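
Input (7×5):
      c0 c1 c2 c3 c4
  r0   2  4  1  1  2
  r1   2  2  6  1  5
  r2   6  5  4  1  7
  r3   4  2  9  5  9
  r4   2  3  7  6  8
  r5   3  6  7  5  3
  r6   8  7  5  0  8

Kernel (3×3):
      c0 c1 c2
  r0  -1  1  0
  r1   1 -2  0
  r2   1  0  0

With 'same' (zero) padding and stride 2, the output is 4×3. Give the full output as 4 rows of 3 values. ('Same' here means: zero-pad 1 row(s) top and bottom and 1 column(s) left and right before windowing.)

Output[0,0]: The receptive field on the zero-padded input at this output position is [0 0 0 / 0 2 4 / 0 2 2]. Elementwise product with the kernel and sum: 0·-1 + 0·1 + 0·1 + 2·-2 + 0·1.
Output[0,1]: The receptive field on the zero-padded input at this output position is [0 0 0 / 4 1 1 / 2 6 1]. Elementwise product with the kernel and sum: 0·-1 + 0·1 + 4·1 + 1·-2 + 2·1.

-4 4 -2
-10 3 -4
0 2 -1
-13 -2 -18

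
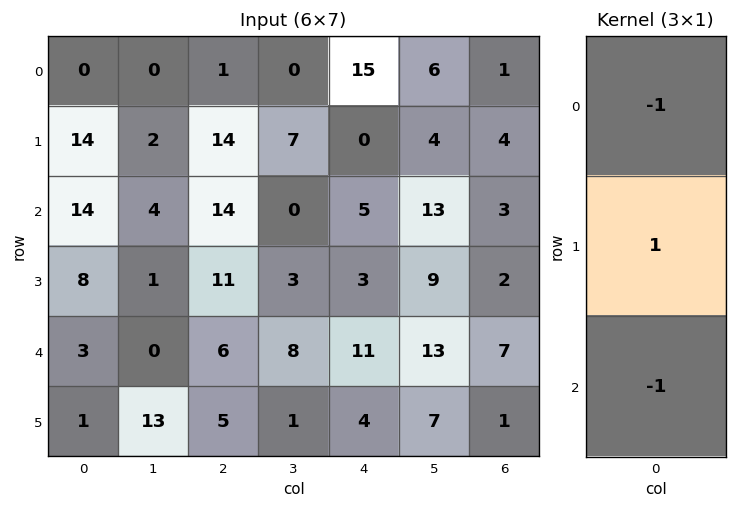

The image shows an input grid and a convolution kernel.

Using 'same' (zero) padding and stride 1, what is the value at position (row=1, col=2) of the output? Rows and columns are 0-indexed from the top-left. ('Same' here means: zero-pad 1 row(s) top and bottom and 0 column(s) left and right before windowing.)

The receptive field on the zero-padded input at this output position is [1 / 14 / 14]. Elementwise product with the kernel and sum: 1·-1 + 14·1 + 14·-1.

-1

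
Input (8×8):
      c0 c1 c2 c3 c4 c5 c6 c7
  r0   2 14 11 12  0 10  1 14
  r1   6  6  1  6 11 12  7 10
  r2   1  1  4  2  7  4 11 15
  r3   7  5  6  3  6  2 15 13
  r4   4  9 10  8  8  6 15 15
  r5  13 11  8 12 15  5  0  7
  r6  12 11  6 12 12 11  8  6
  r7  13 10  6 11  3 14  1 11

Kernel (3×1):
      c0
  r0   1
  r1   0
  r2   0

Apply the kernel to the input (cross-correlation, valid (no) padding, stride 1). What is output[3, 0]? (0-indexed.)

7

The receptive field on the input at this output position is [7 / 4 / 13]. Elementwise product with the kernel and sum: 7·1.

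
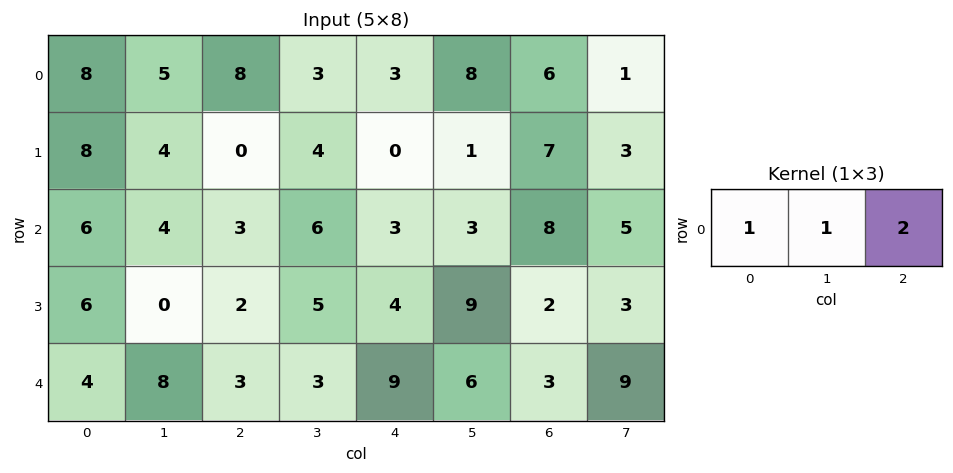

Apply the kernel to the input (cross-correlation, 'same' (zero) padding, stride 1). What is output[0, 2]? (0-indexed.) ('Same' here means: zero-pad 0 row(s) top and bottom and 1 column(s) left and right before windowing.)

19

The receptive field on the zero-padded input at this output position is [5 8 3]. Elementwise product with the kernel and sum: 5·1 + 8·1 + 3·2.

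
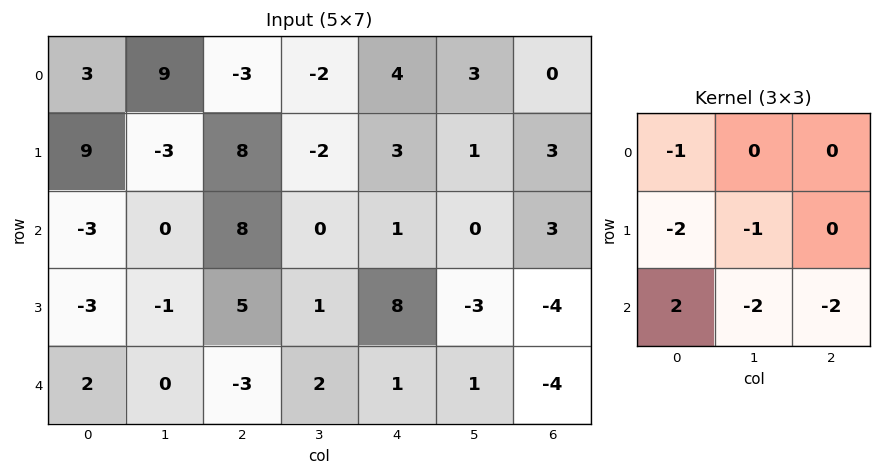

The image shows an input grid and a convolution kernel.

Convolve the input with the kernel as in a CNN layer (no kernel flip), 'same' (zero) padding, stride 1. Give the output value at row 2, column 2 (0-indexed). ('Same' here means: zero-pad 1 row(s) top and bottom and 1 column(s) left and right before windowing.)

The receptive field on the zero-padded input at this output position is [-3 8 -2 / 0 8 0 / -1 5 1]. Elementwise product with the kernel and sum: -3·-1 + 0·-2 + 8·-1 + -1·2 + 5·-2 + 1·-2.

-19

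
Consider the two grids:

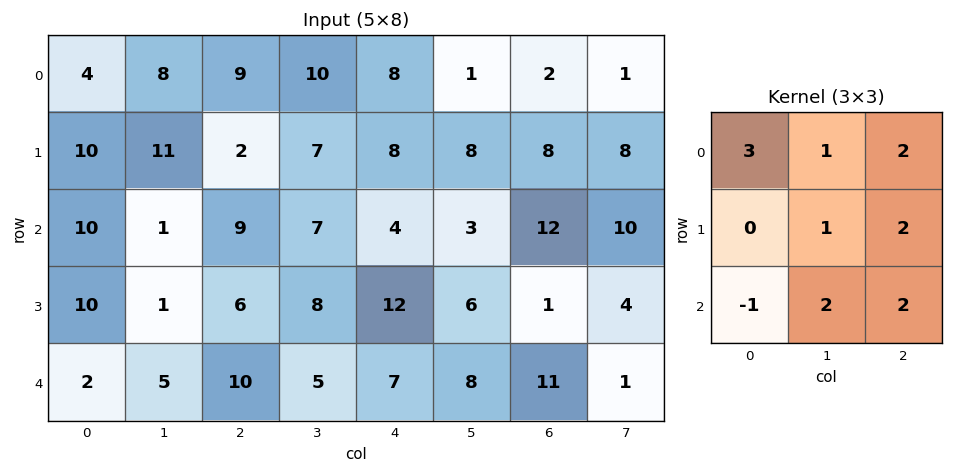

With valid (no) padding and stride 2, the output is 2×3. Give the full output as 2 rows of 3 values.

63 89 79
90 88 78

Output[0,0]: The receptive field on the input at this output position is [4 8 9 / 10 11 2 / 10 1 9]. Elementwise product with the kernel and sum: 4·3 + 8·1 + 9·2 + 11·1 + 2·2 + 10·-1 + 1·2 + 9·2.
Output[0,1]: The receptive field on the input at this output position is [9 10 8 / 2 7 8 / 9 7 4]. Elementwise product with the kernel and sum: 9·3 + 10·1 + 8·2 + 7·1 + 8·2 + 9·-1 + 7·2 + 4·2.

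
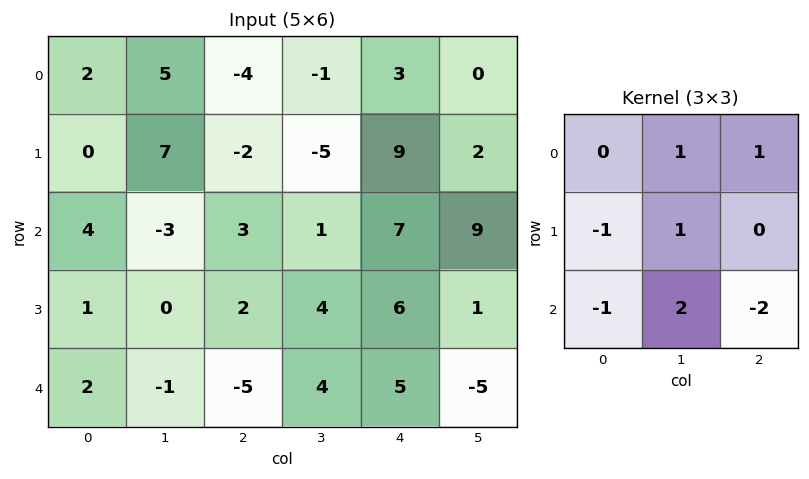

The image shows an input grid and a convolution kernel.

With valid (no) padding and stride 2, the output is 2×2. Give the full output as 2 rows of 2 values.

-8 -16
5 13

Output[0,0]: The receptive field on the input at this output position is [2 5 -4 / 0 7 -2 / 4 -3 3]. Elementwise product with the kernel and sum: 5·1 + -4·1 + 0·-1 + 7·1 + 4·-1 + -3·2 + 3·-2.
Output[0,1]: The receptive field on the input at this output position is [-4 -1 3 / -2 -5 9 / 3 1 7]. Elementwise product with the kernel and sum: -1·1 + 3·1 + -2·-1 + -5·1 + 3·-1 + 1·2 + 7·-2.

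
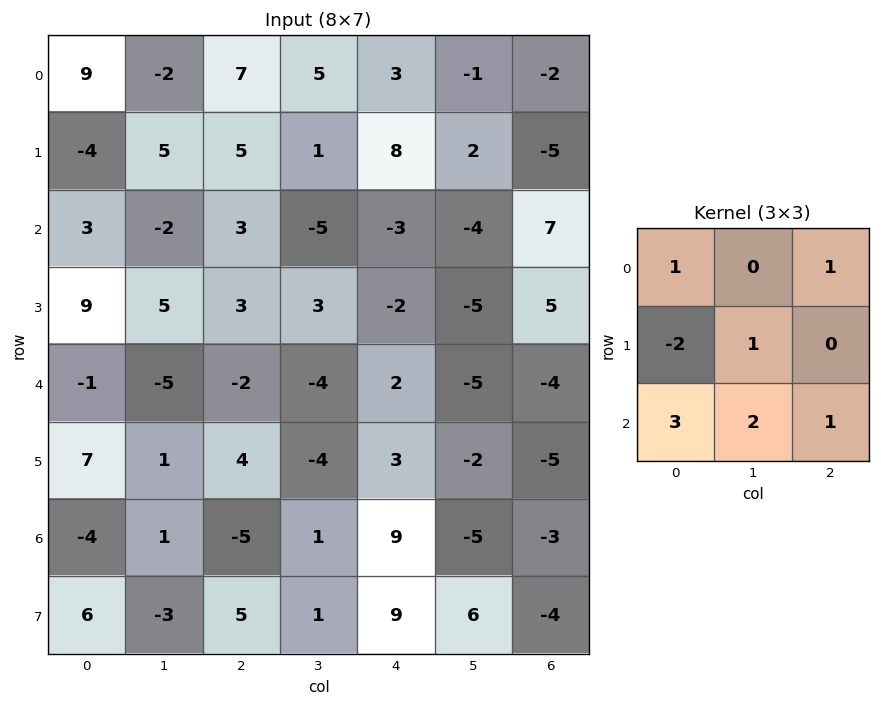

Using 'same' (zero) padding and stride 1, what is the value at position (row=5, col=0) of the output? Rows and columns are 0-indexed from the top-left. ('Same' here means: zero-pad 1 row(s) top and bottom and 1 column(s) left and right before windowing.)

-5

The receptive field on the zero-padded input at this output position is [0 -1 -5 / 0 7 1 / 0 -4 1]. Elementwise product with the kernel and sum: 0·1 + -5·1 + 0·-2 + 7·1 + 0·3 + -4·2 + 1·1.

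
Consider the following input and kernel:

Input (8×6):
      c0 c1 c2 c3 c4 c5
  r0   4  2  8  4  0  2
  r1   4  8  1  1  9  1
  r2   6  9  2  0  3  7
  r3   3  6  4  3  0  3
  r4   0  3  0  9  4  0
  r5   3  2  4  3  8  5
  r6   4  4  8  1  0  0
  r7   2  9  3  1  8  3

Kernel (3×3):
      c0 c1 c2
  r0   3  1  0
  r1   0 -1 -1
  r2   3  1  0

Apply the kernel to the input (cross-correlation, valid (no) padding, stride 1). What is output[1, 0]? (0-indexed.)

24

The receptive field on the input at this output position is [4 8 1 / 6 9 2 / 3 6 4]. Elementwise product with the kernel and sum: 4·3 + 8·1 + 9·-1 + 2·-1 + 3·3 + 6·1.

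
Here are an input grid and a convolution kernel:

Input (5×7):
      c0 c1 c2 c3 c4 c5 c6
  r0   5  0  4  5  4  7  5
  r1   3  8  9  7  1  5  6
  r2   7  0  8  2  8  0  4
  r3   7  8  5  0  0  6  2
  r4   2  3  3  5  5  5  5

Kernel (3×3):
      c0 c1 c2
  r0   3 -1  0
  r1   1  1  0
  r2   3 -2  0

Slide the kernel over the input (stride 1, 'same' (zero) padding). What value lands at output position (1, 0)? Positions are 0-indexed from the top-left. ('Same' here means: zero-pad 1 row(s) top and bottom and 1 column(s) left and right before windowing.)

The receptive field on the zero-padded input at this output position is [0 5 0 / 0 3 8 / 0 7 0]. Elementwise product with the kernel and sum: 0·3 + 5·-1 + 0·1 + 3·1 + 0·3 + 7·-2.

-16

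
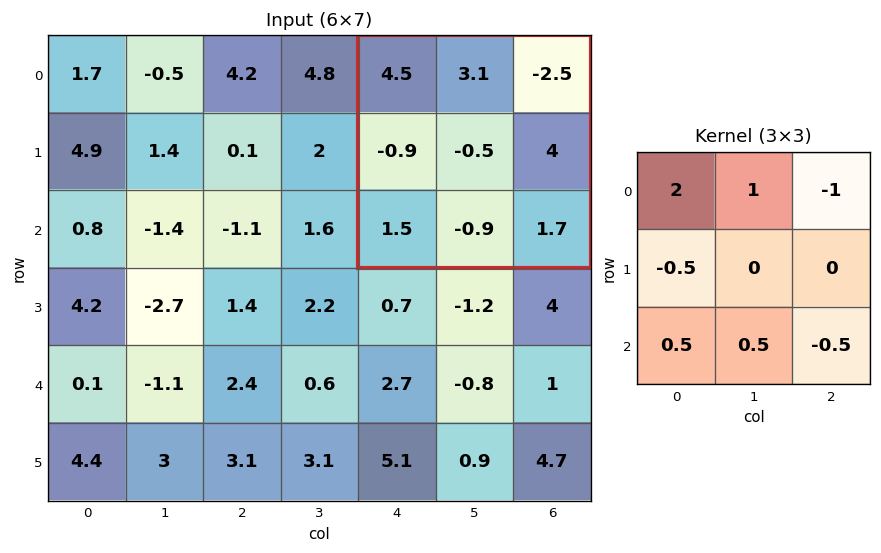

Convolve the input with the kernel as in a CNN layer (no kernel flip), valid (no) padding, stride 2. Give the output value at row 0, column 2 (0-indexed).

14.5

The receptive field on the input at this output position is [4.5 3.1 -2.5 / -0.9 -0.5 4 / 1.5 -0.9 1.7]. Elementwise product with the kernel and sum: 4.5·2 + 3.1·1 + -2.5·-1 + -0.9·-0.5 + 1.5·0.5 + -0.9·0.5 + 1.7·-0.5.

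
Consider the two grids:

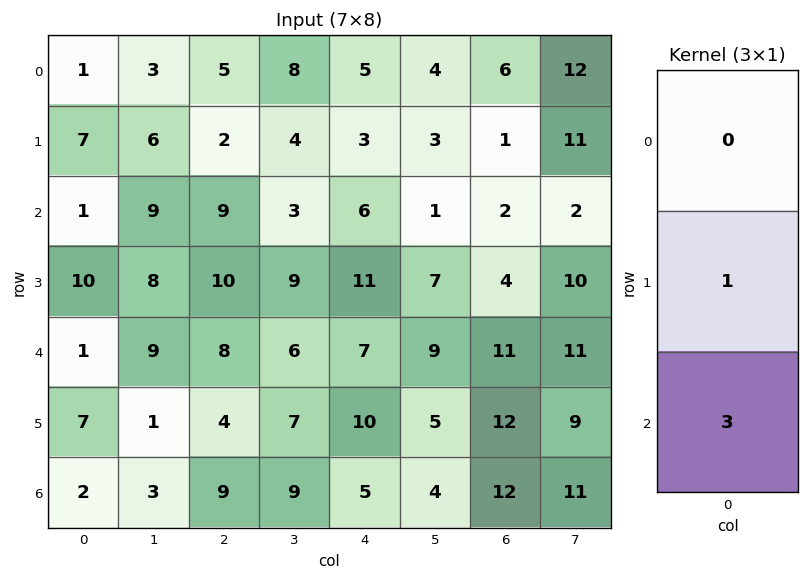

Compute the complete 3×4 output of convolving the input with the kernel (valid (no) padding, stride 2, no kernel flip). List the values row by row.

Output[0,0]: The receptive field on the input at this output position is [1 / 7 / 1]. Elementwise product with the kernel and sum: 7·1 + 1·3.

10 29 21 7
13 34 32 37
13 31 25 48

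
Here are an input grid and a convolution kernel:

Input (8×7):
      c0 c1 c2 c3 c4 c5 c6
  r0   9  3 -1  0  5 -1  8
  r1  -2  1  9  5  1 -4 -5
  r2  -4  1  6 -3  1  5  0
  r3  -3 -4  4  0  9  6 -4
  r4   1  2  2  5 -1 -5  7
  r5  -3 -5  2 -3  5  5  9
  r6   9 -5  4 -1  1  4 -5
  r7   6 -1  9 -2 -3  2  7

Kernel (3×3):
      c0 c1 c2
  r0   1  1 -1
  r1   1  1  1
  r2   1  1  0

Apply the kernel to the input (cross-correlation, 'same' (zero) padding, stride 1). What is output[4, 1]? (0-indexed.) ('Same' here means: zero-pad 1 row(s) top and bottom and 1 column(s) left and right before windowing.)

-14

The receptive field on the zero-padded input at this output position is [-3 -4 4 / 1 2 2 / -3 -5 2]. Elementwise product with the kernel and sum: -3·1 + -4·1 + 4·-1 + 1·1 + 2·1 + 2·1 + -3·1 + -5·1.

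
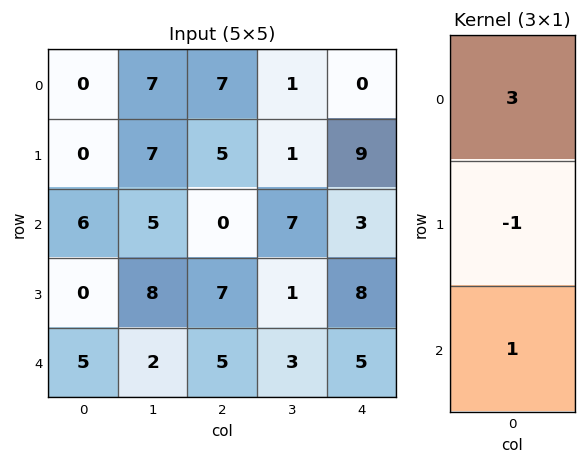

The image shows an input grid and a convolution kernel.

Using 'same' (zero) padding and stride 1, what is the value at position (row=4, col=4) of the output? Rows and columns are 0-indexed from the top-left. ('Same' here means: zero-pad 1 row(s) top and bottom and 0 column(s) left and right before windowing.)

19

The receptive field on the zero-padded input at this output position is [8 / 5 / 0]. Elementwise product with the kernel and sum: 8·3 + 5·-1 + 0·1.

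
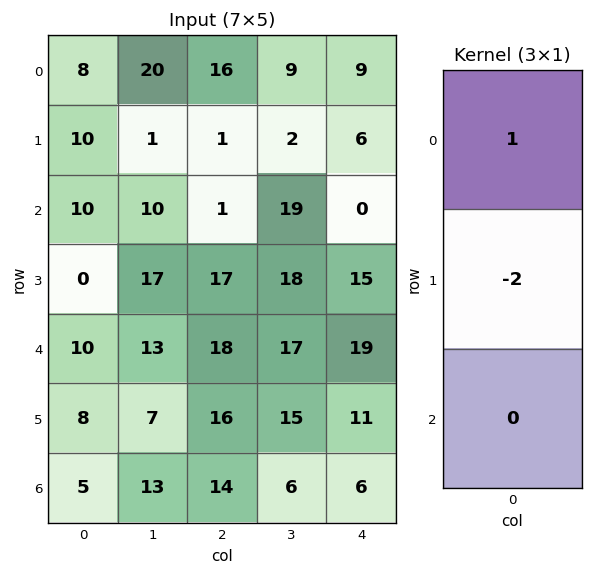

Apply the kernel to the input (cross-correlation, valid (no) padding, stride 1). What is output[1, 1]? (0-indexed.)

The receptive field on the input at this output position is [1 / 10 / 17]. Elementwise product with the kernel and sum: 1·1 + 10·-2.

-19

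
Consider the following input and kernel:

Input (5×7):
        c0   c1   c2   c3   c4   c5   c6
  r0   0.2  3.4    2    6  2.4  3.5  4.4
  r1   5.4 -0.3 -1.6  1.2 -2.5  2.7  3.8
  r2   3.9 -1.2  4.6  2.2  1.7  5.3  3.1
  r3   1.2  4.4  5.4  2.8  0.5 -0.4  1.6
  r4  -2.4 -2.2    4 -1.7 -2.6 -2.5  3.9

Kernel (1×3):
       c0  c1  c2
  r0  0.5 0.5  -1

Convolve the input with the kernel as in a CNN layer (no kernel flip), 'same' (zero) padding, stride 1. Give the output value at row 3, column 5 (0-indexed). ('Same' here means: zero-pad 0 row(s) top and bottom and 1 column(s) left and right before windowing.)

-1.55

The receptive field on the zero-padded input at this output position is [0.5 -0.4 1.6]. Elementwise product with the kernel and sum: 0.5·0.5 + -0.4·0.5 + 1.6·-1.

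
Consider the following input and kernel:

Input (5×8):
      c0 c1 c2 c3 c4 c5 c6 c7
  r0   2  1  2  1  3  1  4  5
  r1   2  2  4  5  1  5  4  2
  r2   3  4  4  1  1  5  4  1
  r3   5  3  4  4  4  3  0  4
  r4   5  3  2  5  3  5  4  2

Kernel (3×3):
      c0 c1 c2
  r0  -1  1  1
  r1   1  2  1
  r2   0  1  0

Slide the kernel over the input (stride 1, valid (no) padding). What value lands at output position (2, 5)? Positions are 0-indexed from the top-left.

The receptive field on the input at this output position is [5 4 1 / 3 0 4 / 5 4 2]. Elementwise product with the kernel and sum: 5·-1 + 4·1 + 1·1 + 3·1 + 0·2 + 4·1 + 4·1.

11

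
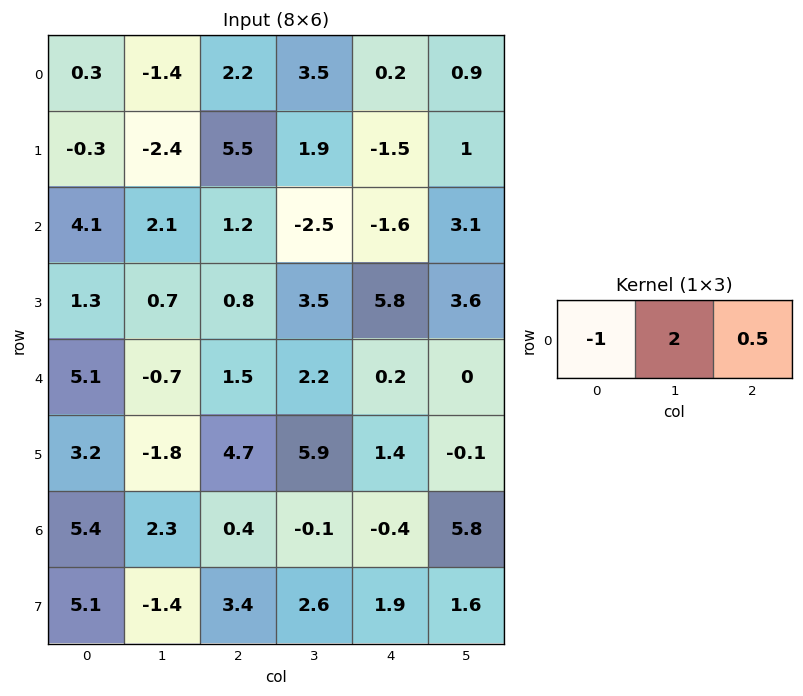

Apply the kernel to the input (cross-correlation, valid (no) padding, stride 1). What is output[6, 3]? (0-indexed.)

2.2

The receptive field on the input at this output position is [-0.1 -0.4 5.8]. Elementwise product with the kernel and sum: -0.1·-1 + -0.4·2 + 5.8·0.5.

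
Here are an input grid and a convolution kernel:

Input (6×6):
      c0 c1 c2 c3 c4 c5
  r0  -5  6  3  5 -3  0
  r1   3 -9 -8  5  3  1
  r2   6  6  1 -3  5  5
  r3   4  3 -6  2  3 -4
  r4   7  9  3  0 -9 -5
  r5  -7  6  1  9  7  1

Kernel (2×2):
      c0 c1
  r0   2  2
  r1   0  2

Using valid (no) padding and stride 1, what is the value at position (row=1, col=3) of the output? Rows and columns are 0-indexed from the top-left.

The receptive field on the input at this output position is [5 3 / -3 5]. Elementwise product with the kernel and sum: 5·2 + 3·2 + 5·2.

26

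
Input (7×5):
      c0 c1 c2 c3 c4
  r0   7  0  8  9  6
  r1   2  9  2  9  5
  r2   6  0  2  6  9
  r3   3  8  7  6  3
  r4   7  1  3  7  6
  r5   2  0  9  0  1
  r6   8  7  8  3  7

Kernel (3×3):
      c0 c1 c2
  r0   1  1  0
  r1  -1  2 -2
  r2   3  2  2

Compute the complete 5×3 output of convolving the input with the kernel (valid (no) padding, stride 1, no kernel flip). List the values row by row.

Output[0,0]: The receptive field on the input at this output position is [7 0 8 / 2 9 2 / 6 0 2]. Elementwise product with the kernel and sum: 7·1 + 0·1 + 2·-1 + 9·2 + 2·-2 + 6·3 + 0·2 + 2·2.

41 1 59
40 53 42
34 19 42
24 24 41
42 65 43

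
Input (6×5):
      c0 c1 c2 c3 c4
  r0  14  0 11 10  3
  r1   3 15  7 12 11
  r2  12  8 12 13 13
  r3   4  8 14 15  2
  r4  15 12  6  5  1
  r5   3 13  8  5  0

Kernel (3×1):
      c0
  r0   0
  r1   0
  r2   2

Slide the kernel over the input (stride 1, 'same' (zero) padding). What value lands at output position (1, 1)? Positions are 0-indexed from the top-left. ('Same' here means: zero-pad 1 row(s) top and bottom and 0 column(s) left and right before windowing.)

The receptive field on the zero-padded input at this output position is [0 / 15 / 8]. Elementwise product with the kernel and sum: 8·2.

16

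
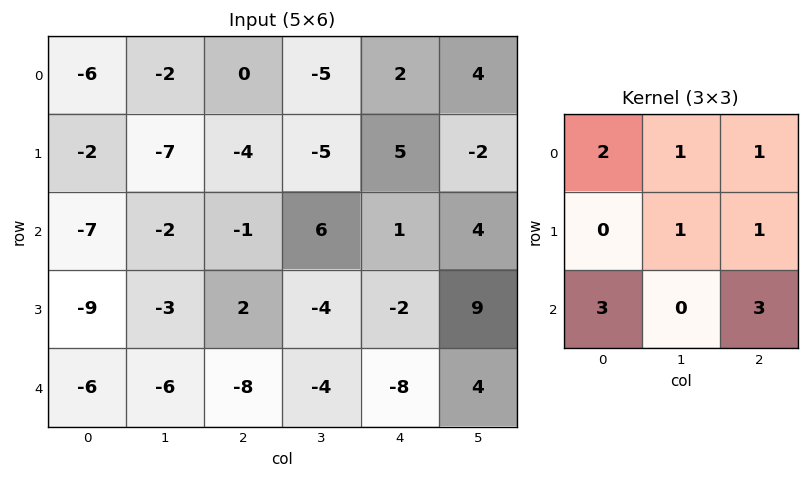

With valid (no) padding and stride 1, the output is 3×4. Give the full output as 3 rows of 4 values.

Output[0,0]: The receptive field on the input at this output position is [-6 -2 0 / -2 -7 -4 / -7 -2 -1]. Elementwise product with the kernel and sum: -6·2 + -2·1 + 0·1 + -7·1 + -4·1 + -7·3 + -1·3.

-49 -6 -3 29
-39 -39 -1 13
-60 -31 -49 24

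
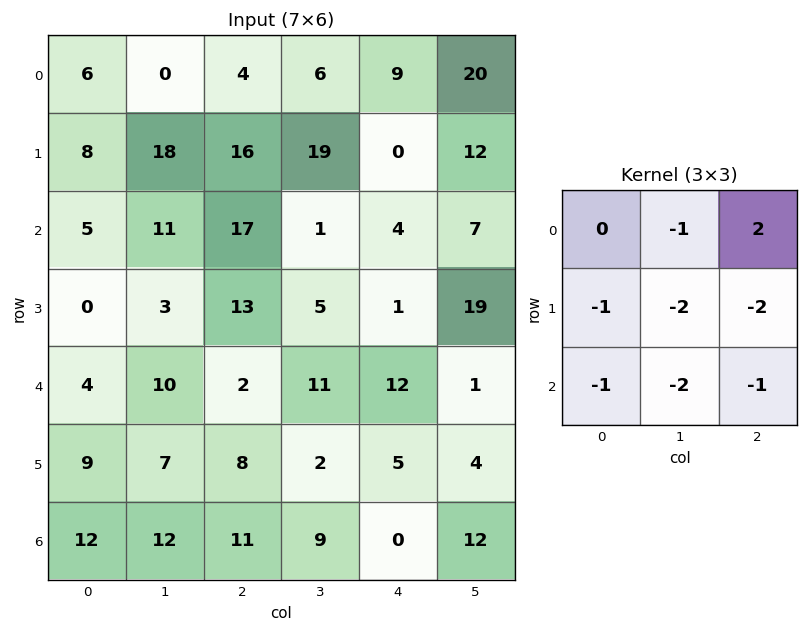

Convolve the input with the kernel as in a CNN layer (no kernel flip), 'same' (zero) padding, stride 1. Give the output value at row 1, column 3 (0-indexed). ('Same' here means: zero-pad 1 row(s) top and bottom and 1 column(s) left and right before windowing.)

-65

The receptive field on the zero-padded input at this output position is [4 6 9 / 16 19 0 / 17 1 4]. Elementwise product with the kernel and sum: 6·-1 + 9·2 + 16·-1 + 19·-2 + 0·-2 + 17·-1 + 1·-2 + 4·-1.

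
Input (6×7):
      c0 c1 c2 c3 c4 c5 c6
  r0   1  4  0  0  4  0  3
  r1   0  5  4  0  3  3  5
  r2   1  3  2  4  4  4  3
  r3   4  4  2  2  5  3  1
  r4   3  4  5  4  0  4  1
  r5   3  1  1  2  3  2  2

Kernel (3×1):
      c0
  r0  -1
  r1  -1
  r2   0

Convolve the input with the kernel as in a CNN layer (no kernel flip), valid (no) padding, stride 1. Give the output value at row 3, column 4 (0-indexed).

-5

The receptive field on the input at this output position is [5 / 0 / 3]. Elementwise product with the kernel and sum: 5·-1 + 0·-1.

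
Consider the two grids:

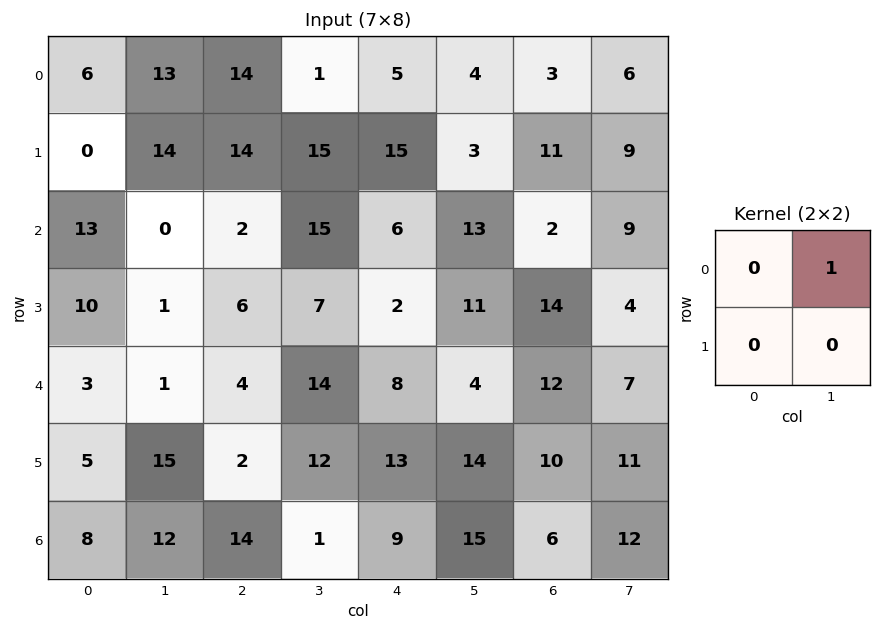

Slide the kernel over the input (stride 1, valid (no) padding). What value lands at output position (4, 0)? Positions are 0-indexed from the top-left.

The receptive field on the input at this output position is [3 1 / 5 15]. Elementwise product with the kernel and sum: 1·1.

1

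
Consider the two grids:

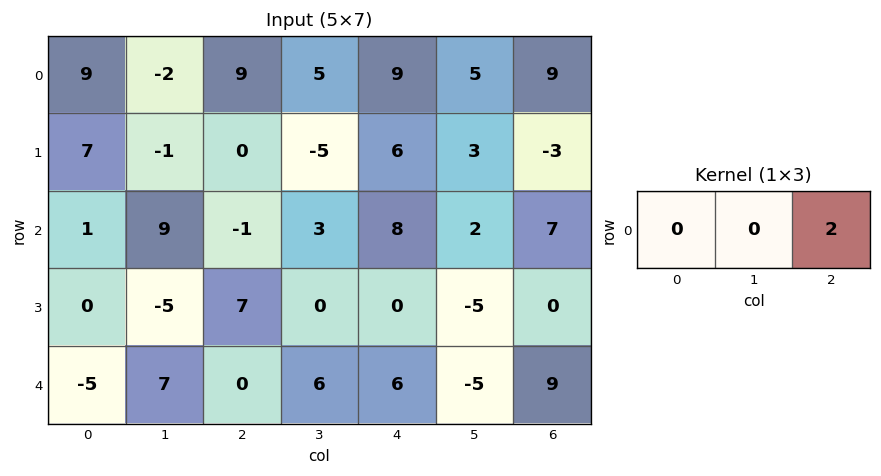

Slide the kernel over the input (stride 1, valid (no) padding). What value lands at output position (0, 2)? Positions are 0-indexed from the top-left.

18

The receptive field on the input at this output position is [9 5 9]. Elementwise product with the kernel and sum: 9·2.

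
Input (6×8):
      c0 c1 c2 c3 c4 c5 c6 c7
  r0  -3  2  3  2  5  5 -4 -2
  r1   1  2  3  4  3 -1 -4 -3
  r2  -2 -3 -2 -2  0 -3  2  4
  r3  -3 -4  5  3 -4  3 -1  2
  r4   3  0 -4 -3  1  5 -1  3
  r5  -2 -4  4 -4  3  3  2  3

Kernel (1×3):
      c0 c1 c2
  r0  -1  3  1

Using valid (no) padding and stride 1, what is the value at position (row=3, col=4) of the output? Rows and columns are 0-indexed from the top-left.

The receptive field on the input at this output position is [-4 3 -1]. Elementwise product with the kernel and sum: -4·-1 + 3·3 + -1·1.

12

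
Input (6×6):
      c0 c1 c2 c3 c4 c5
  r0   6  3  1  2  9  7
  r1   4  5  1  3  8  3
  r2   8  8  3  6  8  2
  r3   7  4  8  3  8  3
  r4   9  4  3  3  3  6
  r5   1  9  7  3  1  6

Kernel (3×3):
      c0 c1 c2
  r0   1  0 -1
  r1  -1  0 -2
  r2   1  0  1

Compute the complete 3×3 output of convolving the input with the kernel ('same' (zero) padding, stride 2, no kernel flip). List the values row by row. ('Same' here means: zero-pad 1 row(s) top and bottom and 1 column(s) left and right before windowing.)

-1 1 -10
-17 -11 -4
-3 3 -6

Output[0,0]: The receptive field on the zero-padded input at this output position is [0 0 0 / 0 6 3 / 0 4 5]. Elementwise product with the kernel and sum: 0·1 + 0·-1 + 0·-1 + 3·-2 + 0·1 + 5·1.
Output[0,1]: The receptive field on the zero-padded input at this output position is [0 0 0 / 3 1 2 / 5 1 3]. Elementwise product with the kernel and sum: 0·1 + 0·-1 + 3·-1 + 2·-2 + 5·1 + 3·1.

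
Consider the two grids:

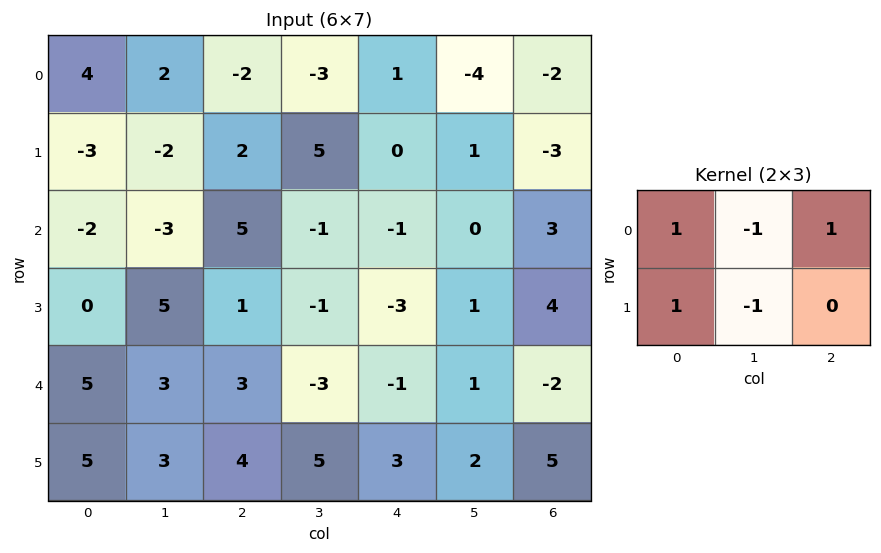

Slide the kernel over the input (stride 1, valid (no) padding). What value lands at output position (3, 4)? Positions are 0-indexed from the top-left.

The receptive field on the input at this output position is [-3 1 4 / -1 1 -2]. Elementwise product with the kernel and sum: -3·1 + 1·-1 + 4·1 + -1·1 + 1·-1.

-2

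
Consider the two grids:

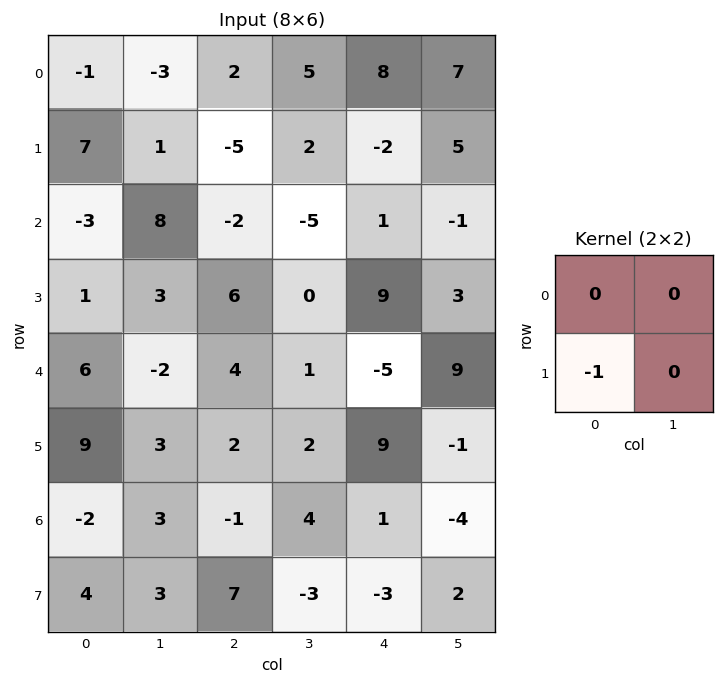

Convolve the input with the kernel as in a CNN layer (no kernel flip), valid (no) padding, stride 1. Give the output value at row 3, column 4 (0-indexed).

The receptive field on the input at this output position is [9 3 / -5 9]. Elementwise product with the kernel and sum: -5·-1.

5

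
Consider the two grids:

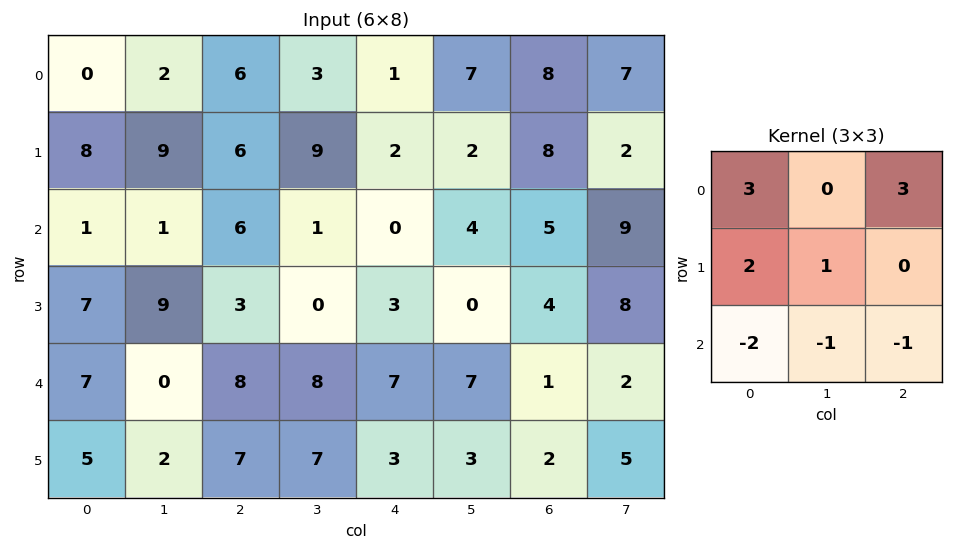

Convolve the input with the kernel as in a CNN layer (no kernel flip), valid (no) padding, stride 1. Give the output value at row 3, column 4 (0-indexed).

31

The receptive field on the input at this output position is [3 0 4 / 7 7 1 / 3 3 2]. Elementwise product with the kernel and sum: 3·3 + 4·3 + 7·2 + 7·1 + 3·-2 + 3·-1 + 2·-1.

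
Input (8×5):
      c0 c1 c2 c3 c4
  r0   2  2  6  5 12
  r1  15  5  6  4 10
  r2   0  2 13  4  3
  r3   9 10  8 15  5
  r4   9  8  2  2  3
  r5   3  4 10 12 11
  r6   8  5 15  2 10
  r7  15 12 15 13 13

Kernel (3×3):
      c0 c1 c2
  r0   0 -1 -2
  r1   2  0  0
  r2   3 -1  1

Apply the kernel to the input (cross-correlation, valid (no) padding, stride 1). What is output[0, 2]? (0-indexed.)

The receptive field on the input at this output position is [6 5 12 / 6 4 10 / 13 4 3]. Elementwise product with the kernel and sum: 5·-1 + 12·-2 + 6·2 + 13·3 + 4·-1 + 3·1.

21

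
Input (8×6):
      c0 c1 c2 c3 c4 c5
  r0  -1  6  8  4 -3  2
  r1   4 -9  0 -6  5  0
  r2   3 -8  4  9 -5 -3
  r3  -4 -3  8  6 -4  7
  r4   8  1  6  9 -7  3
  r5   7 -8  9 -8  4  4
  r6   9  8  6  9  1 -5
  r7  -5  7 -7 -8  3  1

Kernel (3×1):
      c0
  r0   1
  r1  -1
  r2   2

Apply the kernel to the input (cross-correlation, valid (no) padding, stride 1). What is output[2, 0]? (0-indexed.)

23

The receptive field on the input at this output position is [3 / -4 / 8]. Elementwise product with the kernel and sum: 3·1 + -4·-1 + 8·2.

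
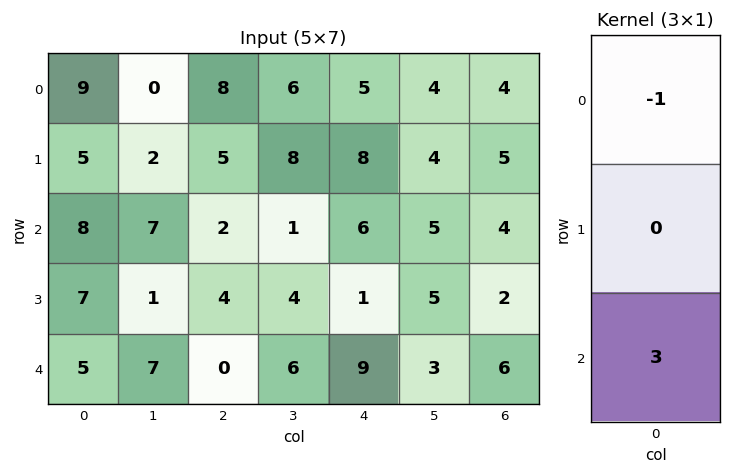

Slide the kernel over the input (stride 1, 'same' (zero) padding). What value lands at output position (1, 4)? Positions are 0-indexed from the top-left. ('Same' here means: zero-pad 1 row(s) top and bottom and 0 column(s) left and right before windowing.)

13

The receptive field on the zero-padded input at this output position is [5 / 8 / 6]. Elementwise product with the kernel and sum: 5·-1 + 6·3.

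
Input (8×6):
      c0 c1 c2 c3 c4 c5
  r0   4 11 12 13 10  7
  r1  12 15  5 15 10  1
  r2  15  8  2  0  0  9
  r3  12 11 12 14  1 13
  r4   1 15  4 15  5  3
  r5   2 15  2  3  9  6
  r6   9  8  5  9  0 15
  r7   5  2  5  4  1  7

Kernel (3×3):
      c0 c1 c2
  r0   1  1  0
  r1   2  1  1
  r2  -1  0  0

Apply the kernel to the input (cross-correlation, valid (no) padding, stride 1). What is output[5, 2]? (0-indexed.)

The receptive field on the input at this output position is [2 3 9 / 5 9 0 / 5 4 1]. Elementwise product with the kernel and sum: 2·1 + 3·1 + 5·2 + 9·1 + 0·1 + 5·-1.

19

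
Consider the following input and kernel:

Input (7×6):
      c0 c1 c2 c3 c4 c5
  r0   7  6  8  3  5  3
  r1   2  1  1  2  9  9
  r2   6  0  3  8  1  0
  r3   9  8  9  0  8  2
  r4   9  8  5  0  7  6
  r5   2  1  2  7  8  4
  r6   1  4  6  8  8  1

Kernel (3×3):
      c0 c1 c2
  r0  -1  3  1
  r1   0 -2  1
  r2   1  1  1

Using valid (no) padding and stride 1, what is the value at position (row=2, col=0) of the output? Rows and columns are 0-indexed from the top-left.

12

The receptive field on the input at this output position is [6 0 3 / 9 8 9 / 9 8 5]. Elementwise product with the kernel and sum: 6·-1 + 0·3 + 3·1 + 8·-2 + 9·1 + 9·1 + 8·1 + 5·1.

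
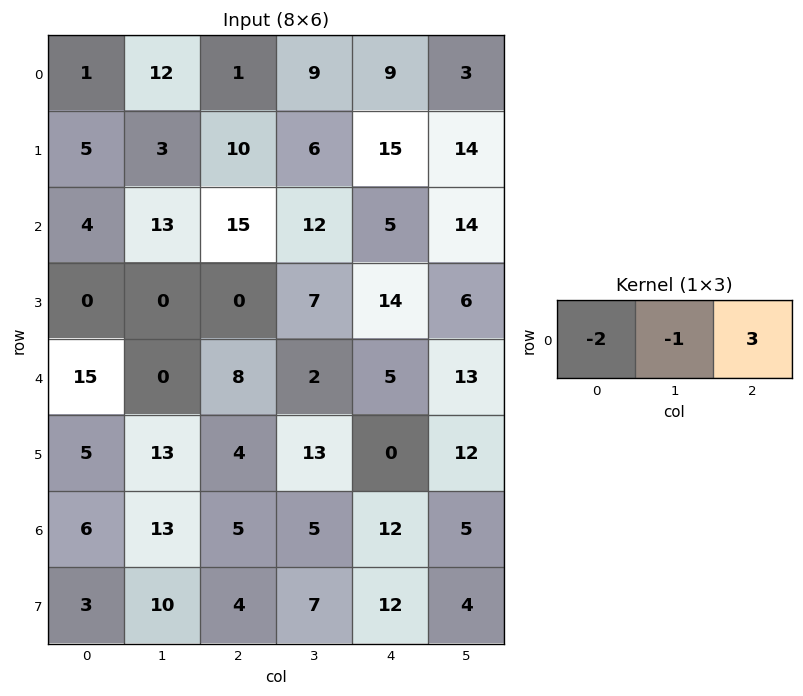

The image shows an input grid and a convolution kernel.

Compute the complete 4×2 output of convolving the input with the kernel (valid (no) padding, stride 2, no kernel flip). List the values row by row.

Output[0,0]: The receptive field on the input at this output position is [1 12 1]. Elementwise product with the kernel and sum: 1·-2 + 12·-1 + 1·3.
Output[0,1]: The receptive field on the input at this output position is [1 9 9]. Elementwise product with the kernel and sum: 1·-2 + 9·-1 + 9·3.

-11 16
24 -27
-6 -3
-10 21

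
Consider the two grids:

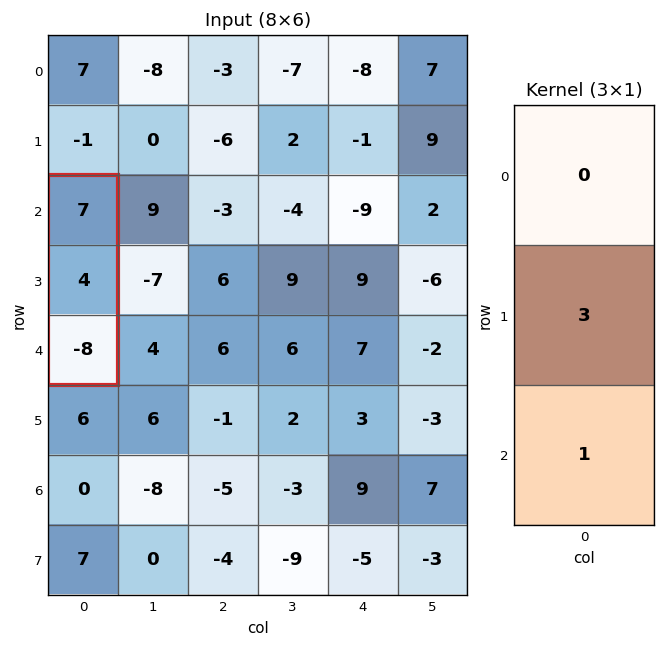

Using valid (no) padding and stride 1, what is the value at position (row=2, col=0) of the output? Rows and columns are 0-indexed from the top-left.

The receptive field on the input at this output position is [7 / 4 / -8]. Elementwise product with the kernel and sum: 4·3 + -8·1.

4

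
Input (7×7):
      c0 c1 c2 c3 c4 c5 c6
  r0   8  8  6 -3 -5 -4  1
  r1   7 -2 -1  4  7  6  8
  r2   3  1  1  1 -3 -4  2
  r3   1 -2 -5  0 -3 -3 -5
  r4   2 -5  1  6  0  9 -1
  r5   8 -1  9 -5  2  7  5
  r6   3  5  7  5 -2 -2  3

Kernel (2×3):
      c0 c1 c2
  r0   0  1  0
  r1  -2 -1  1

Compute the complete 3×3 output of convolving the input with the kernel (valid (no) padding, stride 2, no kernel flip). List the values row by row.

-5 2 -16
-4 8 0
-11 -5 3

Output[0,0]: The receptive field on the input at this output position is [8 8 6 / 7 -2 -1]. Elementwise product with the kernel and sum: 8·1 + 7·-2 + -2·-1 + -1·1.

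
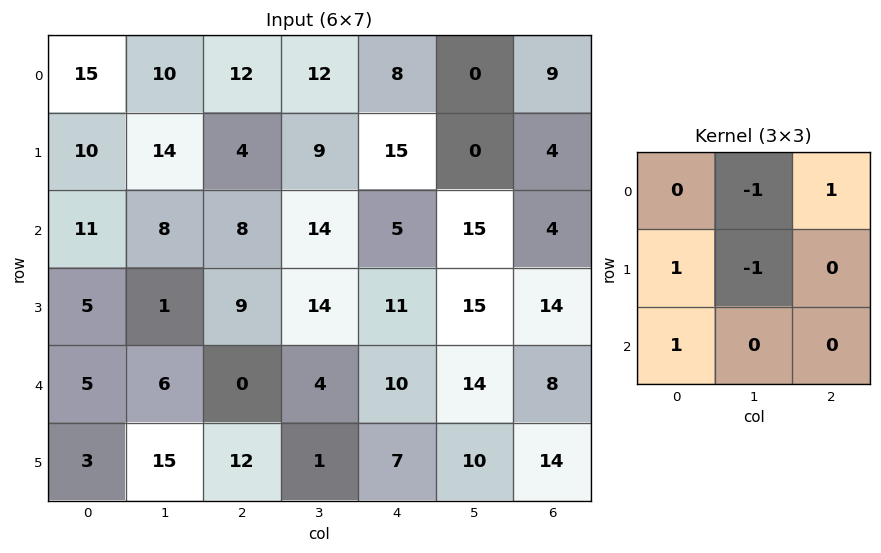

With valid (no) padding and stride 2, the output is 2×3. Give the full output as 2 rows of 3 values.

Output[0,0]: The receptive field on the input at this output position is [15 10 12 / 10 14 4 / 11 8 8]. Elementwise product with the kernel and sum: 10·-1 + 12·1 + 10·1 + 14·-1 + 11·1.

9 -1 29
9 -14 -5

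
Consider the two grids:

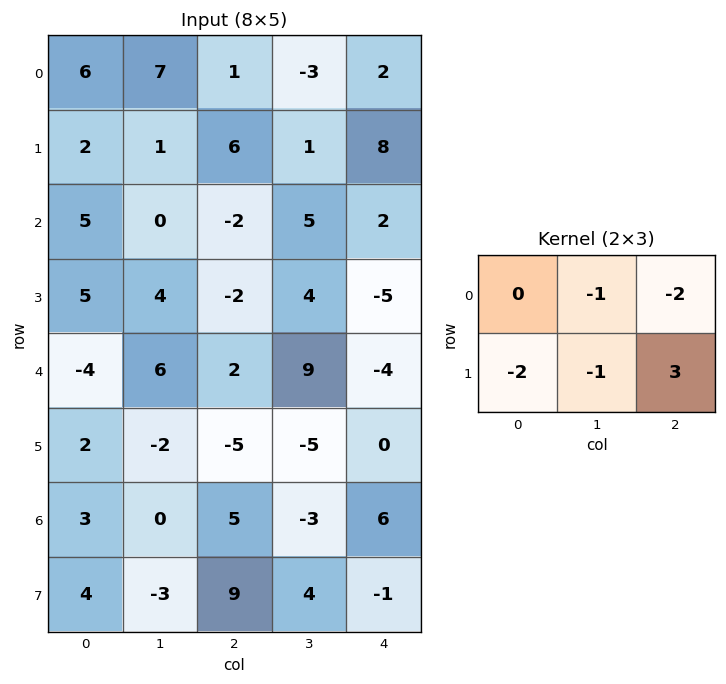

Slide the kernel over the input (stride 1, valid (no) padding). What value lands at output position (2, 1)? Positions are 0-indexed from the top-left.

-2

The receptive field on the input at this output position is [0 -2 5 / 4 -2 4]. Elementwise product with the kernel and sum: -2·-1 + 5·-2 + 4·-2 + -2·-1 + 4·3.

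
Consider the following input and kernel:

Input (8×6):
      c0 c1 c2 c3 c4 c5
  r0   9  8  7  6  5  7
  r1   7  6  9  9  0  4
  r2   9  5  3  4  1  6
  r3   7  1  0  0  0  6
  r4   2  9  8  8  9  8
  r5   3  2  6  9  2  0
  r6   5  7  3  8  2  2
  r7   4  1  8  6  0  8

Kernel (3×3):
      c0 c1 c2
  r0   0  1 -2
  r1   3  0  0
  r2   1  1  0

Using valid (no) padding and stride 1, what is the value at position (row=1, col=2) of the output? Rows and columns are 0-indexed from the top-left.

The receptive field on the input at this output position is [9 9 0 / 3 4 1 / 0 0 0]. Elementwise product with the kernel and sum: 9·1 + 0·-2 + 3·3 + 0·1 + 0·1.

18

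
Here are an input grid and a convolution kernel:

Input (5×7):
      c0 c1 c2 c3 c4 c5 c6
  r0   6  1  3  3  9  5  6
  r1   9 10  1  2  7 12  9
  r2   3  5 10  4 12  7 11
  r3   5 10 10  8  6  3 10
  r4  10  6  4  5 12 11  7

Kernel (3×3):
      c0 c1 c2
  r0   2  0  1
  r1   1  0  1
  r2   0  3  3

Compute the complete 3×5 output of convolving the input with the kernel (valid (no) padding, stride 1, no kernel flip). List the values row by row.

70 59 71 82 94
92 85 73 54 85
61 59 99 95 105

Output[0,0]: The receptive field on the input at this output position is [6 1 3 / 9 10 1 / 3 5 10]. Elementwise product with the kernel and sum: 6·2 + 3·1 + 9·1 + 1·1 + 5·3 + 10·3.
Output[0,1]: The receptive field on the input at this output position is [1 3 3 / 10 1 2 / 5 10 4]. Elementwise product with the kernel and sum: 1·2 + 3·1 + 10·1 + 2·1 + 10·3 + 4·3.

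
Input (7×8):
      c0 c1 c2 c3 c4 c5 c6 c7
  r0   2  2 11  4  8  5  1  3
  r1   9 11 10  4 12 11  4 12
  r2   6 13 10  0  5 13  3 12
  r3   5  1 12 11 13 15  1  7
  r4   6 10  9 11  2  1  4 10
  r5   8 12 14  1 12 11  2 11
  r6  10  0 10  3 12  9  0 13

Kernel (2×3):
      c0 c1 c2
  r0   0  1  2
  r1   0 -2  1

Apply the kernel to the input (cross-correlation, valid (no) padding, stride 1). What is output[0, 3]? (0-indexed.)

5

The receptive field on the input at this output position is [4 8 5 / 4 12 11]. Elementwise product with the kernel and sum: 8·1 + 5·2 + 12·-2 + 11·1.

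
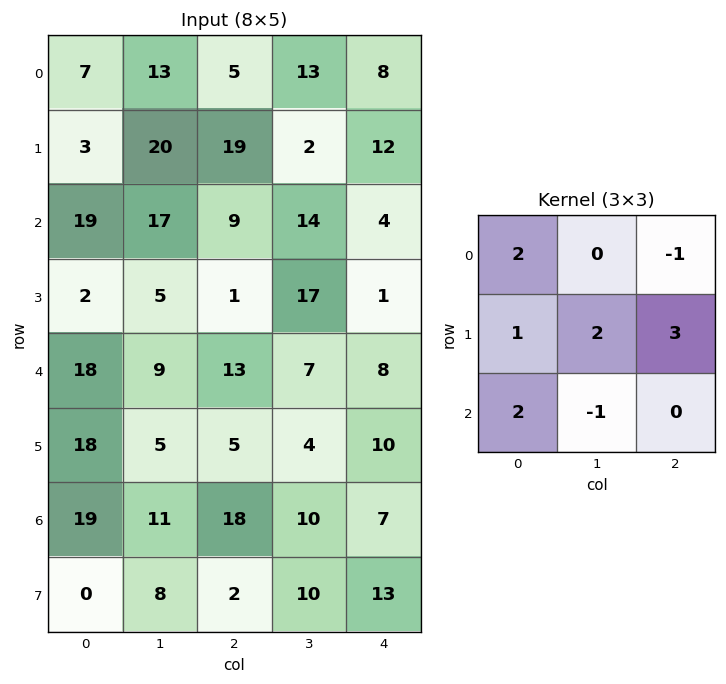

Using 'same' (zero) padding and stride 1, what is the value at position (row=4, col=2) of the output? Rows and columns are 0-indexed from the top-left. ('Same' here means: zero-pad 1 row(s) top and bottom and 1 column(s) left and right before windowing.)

The receptive field on the zero-padded input at this output position is [5 1 17 / 9 13 7 / 5 5 4]. Elementwise product with the kernel and sum: 5·2 + 17·-1 + 9·1 + 13·2 + 7·3 + 5·2 + 5·-1.

54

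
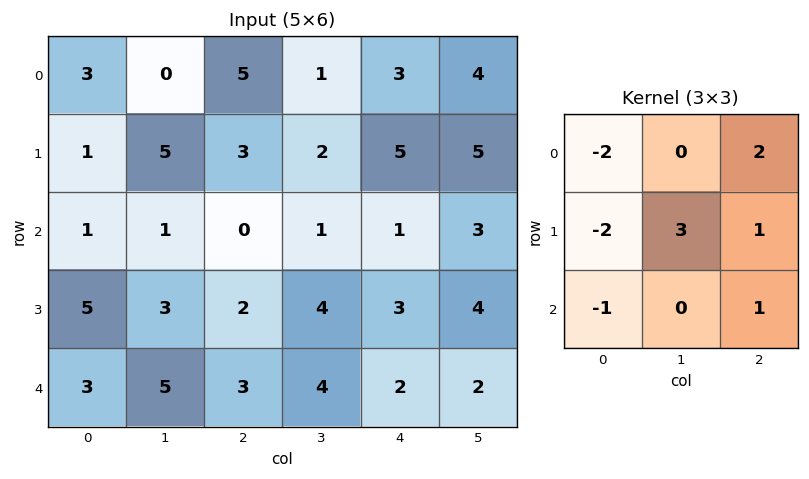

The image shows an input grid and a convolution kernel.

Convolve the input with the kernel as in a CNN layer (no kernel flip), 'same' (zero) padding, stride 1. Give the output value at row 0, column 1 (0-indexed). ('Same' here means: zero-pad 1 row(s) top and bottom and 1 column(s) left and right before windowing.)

The receptive field on the zero-padded input at this output position is [0 0 0 / 3 0 5 / 1 5 3]. Elementwise product with the kernel and sum: 0·-2 + 0·2 + 3·-2 + 0·3 + 5·1 + 1·-1 + 3·1.

1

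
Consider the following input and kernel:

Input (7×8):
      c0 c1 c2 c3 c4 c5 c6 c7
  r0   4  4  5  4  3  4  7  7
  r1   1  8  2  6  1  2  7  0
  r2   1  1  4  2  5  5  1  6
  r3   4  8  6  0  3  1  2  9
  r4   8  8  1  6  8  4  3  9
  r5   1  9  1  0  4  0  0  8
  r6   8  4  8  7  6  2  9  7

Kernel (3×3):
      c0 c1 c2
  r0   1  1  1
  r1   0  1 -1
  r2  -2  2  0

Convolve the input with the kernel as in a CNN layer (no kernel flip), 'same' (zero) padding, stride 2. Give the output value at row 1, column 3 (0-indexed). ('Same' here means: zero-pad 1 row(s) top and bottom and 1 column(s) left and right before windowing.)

6

The receptive field on the zero-padded input at this output position is [2 7 0 / 5 1 6 / 1 2 9]. Elementwise product with the kernel and sum: 2·1 + 7·1 + 0·1 + 1·1 + 6·-1 + 1·-2 + 2·2.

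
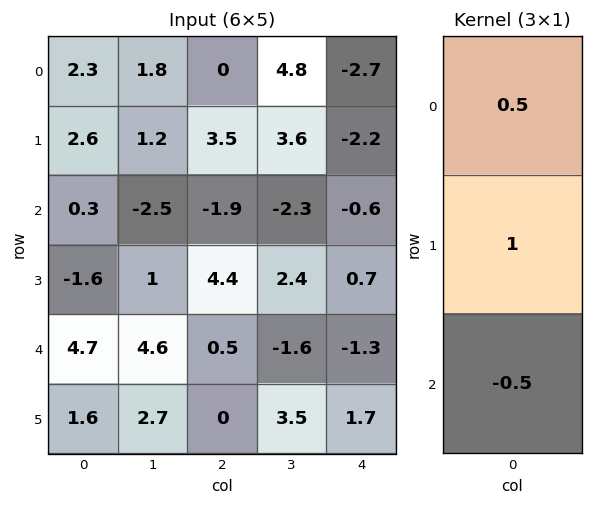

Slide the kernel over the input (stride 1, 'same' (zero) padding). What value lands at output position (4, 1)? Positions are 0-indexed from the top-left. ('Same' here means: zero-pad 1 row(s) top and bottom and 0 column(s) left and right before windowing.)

3.75

The receptive field on the zero-padded input at this output position is [1 / 4.6 / 2.7]. Elementwise product with the kernel and sum: 1·0.5 + 4.6·1 + 2.7·-0.5.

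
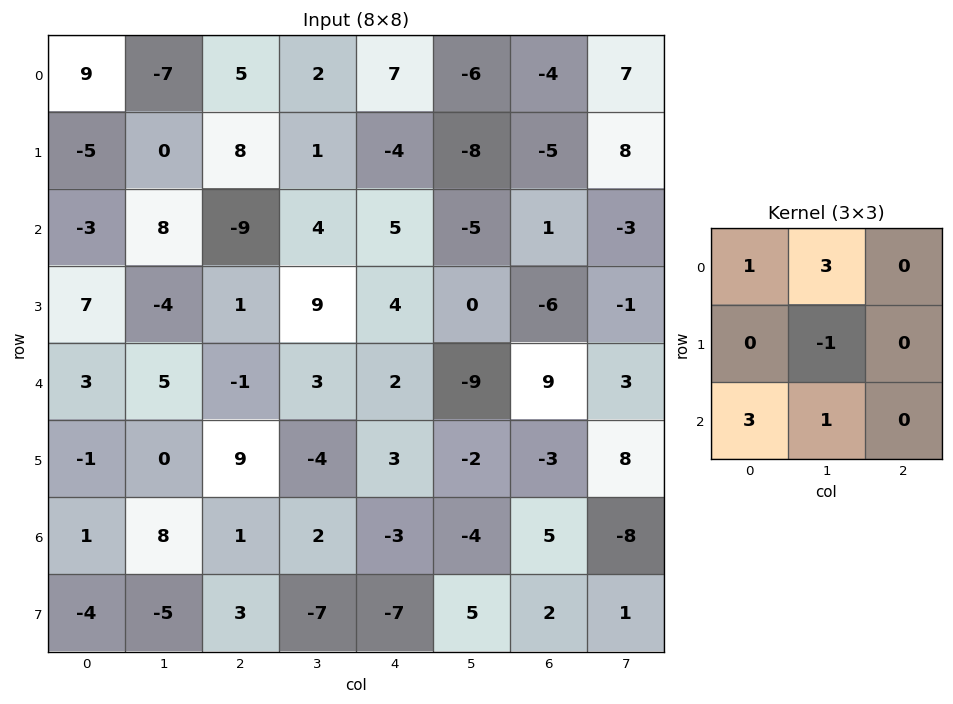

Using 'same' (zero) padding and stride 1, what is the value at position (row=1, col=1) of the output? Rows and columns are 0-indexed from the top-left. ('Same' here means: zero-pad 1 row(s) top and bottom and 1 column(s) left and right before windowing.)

-13

The receptive field on the zero-padded input at this output position is [9 -7 5 / -5 0 8 / -3 8 -9]. Elementwise product with the kernel and sum: 9·1 + -7·3 + 0·-1 + -3·3 + 8·1.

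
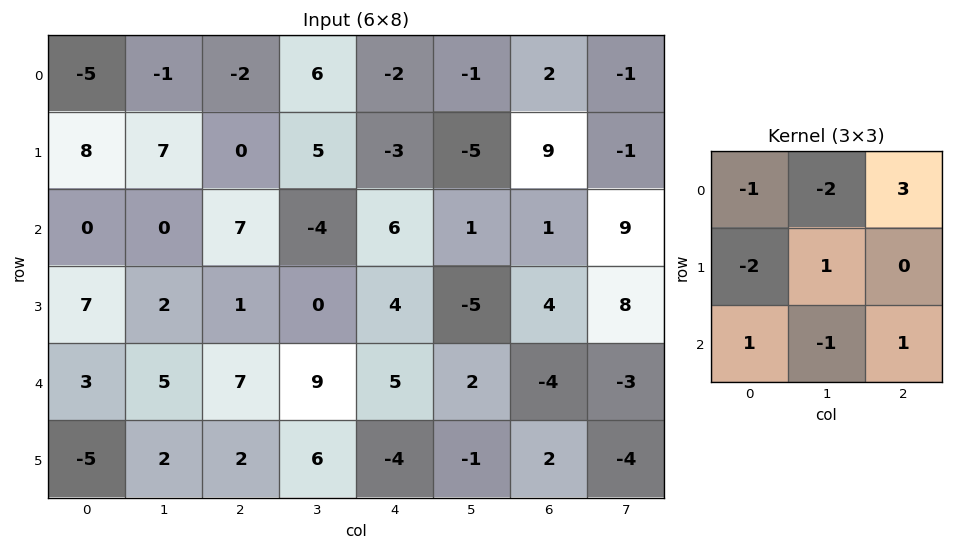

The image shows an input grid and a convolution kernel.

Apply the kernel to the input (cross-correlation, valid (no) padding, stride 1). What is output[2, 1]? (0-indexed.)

-22

The receptive field on the input at this output position is [0 7 -4 / 2 1 0 / 5 7 9]. Elementwise product with the kernel and sum: 0·-1 + 7·-2 + -4·3 + 2·-2 + 1·1 + 5·1 + 7·-1 + 9·1.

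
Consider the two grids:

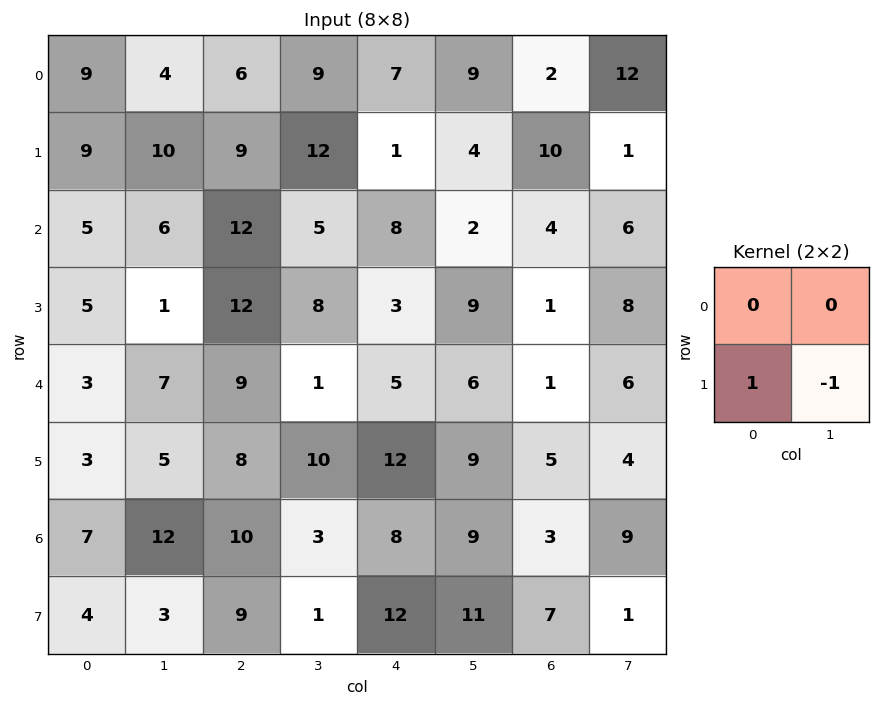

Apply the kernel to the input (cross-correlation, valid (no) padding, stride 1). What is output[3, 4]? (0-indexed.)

The receptive field on the input at this output position is [3 9 / 5 6]. Elementwise product with the kernel and sum: 5·1 + 6·-1.

-1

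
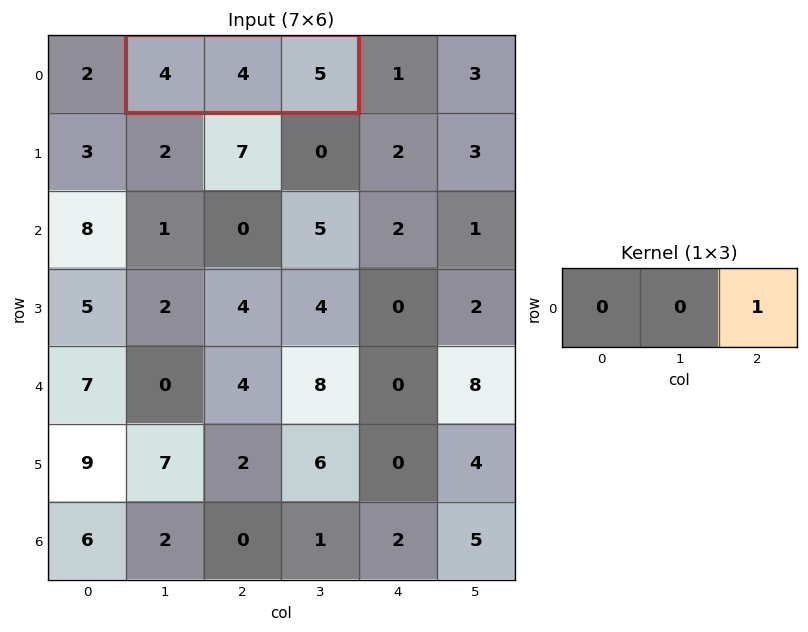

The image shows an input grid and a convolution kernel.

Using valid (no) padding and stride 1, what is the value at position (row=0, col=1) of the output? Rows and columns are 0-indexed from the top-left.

The receptive field on the input at this output position is [4 4 5]. Elementwise product with the kernel and sum: 5·1.

5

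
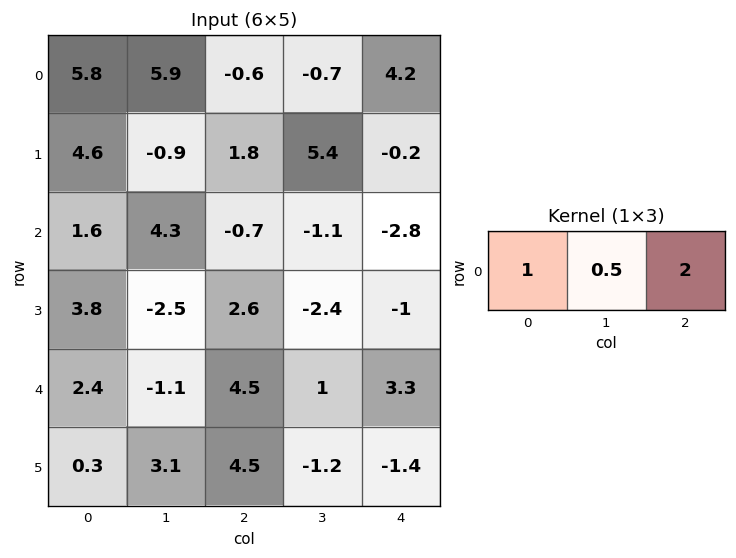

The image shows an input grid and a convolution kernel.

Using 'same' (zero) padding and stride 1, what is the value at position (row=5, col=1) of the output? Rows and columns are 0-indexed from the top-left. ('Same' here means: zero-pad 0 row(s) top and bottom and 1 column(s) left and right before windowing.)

10.85

The receptive field on the zero-padded input at this output position is [0.3 3.1 4.5]. Elementwise product with the kernel and sum: 0.3·1 + 3.1·0.5 + 4.5·2.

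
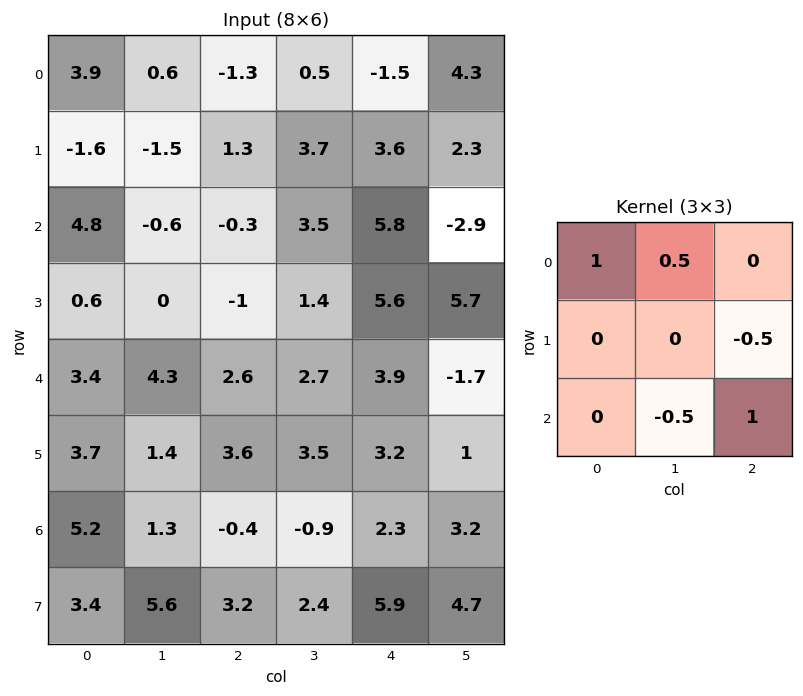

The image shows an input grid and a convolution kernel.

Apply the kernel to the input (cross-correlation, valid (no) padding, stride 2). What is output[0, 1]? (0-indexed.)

1.2

The receptive field on the input at this output position is [-1.3 0.5 -1.5 / 1.3 3.7 3.6 / -0.3 3.5 5.8]. Elementwise product with the kernel and sum: -1.3·1 + 0.5·0.5 + 3.6·-0.5 + 3.5·-0.5 + 5.8·1.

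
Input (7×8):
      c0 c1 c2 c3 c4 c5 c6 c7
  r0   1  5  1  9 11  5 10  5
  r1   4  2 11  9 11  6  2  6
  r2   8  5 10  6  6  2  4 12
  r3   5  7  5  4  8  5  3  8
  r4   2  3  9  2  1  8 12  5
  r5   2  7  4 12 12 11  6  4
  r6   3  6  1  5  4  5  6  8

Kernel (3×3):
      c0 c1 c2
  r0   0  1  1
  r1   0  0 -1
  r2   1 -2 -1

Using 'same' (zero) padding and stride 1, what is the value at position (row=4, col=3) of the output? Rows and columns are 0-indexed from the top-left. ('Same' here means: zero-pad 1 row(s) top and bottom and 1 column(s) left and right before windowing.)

-21

The receptive field on the zero-padded input at this output position is [5 4 8 / 9 2 1 / 4 12 12]. Elementwise product with the kernel and sum: 4·1 + 8·1 + 1·-1 + 4·1 + 12·-2 + 12·-1.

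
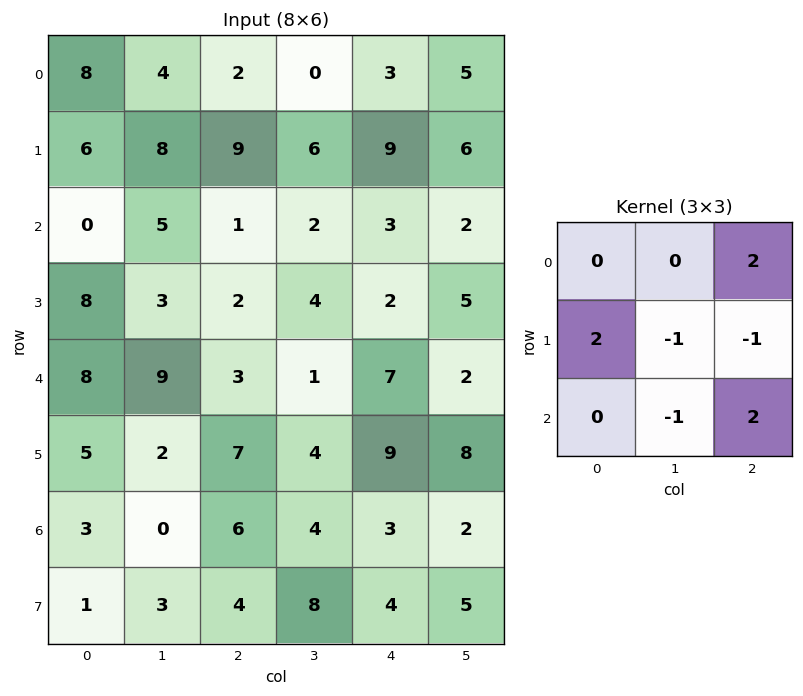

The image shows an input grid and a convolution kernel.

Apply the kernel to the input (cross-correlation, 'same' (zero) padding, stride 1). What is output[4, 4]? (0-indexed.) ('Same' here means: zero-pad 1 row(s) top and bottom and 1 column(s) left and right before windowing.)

10

The receptive field on the zero-padded input at this output position is [4 2 5 / 1 7 2 / 4 9 8]. Elementwise product with the kernel and sum: 5·2 + 1·2 + 7·-1 + 2·-1 + 9·-1 + 8·2.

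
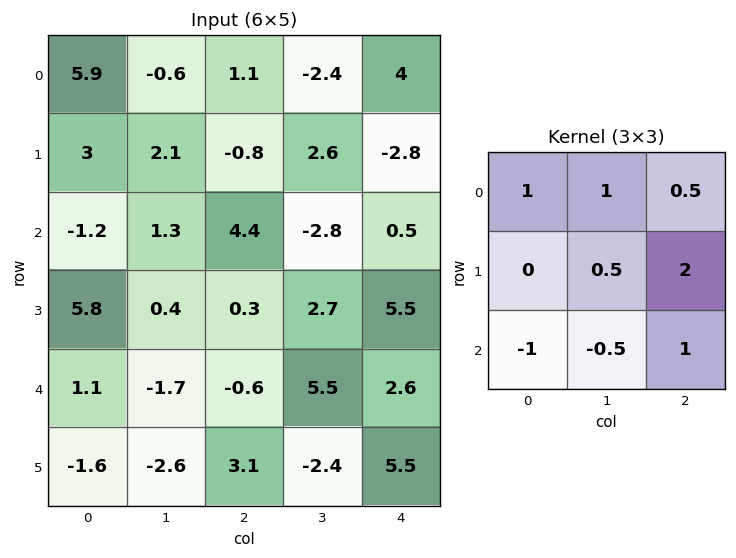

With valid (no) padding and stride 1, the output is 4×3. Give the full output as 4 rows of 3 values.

10.25 -2.2 -6.1
8.45 1.35 3.85
2.25 17.35 14.65
10.3 11.4 17.3

Output[0,0]: The receptive field on the input at this output position is [5.9 -0.6 1.1 / 3 2.1 -0.8 / -1.2 1.3 4.4]. Elementwise product with the kernel and sum: 5.9·1 + -0.6·1 + 1.1·0.5 + 2.1·0.5 + -0.8·2 + -1.2·-1 + 1.3·-0.5 + 4.4·1.
Output[0,1]: The receptive field on the input at this output position is [-0.6 1.1 -2.4 / 2.1 -0.8 2.6 / 1.3 4.4 -2.8]. Elementwise product with the kernel and sum: -0.6·1 + 1.1·1 + -2.4·0.5 + -0.8·0.5 + 2.6·2 + 1.3·-1 + 4.4·-0.5 + -2.8·1.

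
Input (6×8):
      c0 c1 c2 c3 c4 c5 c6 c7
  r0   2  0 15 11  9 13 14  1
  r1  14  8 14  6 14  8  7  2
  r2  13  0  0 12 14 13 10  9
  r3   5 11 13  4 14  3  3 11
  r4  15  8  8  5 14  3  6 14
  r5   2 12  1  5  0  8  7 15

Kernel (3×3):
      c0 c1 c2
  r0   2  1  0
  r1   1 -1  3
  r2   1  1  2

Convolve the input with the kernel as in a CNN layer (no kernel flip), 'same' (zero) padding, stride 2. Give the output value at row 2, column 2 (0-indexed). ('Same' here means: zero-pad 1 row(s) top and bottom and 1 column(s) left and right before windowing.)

43

The receptive field on the zero-padded input at this output position is [4 14 3 / 5 14 3 / 5 0 8]. Elementwise product with the kernel and sum: 4·2 + 14·1 + 5·1 + 14·-1 + 3·3 + 5·1 + 0·1 + 8·2.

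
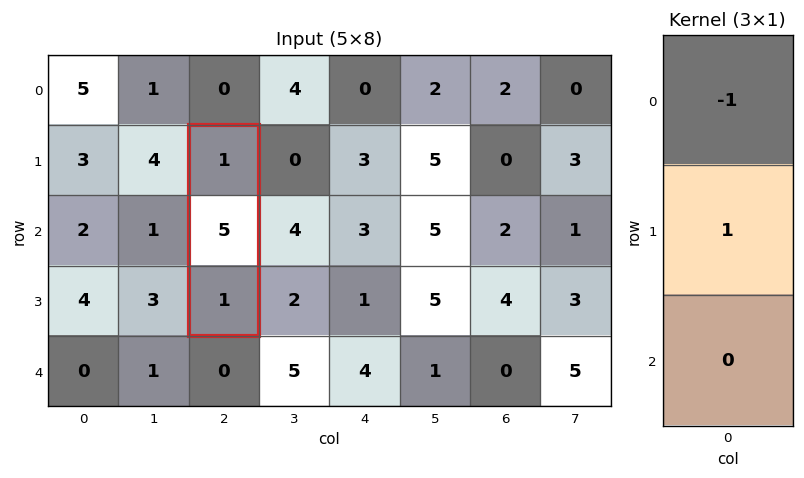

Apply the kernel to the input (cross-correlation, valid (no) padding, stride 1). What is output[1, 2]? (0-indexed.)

4

The receptive field on the input at this output position is [1 / 5 / 1]. Elementwise product with the kernel and sum: 1·-1 + 5·1.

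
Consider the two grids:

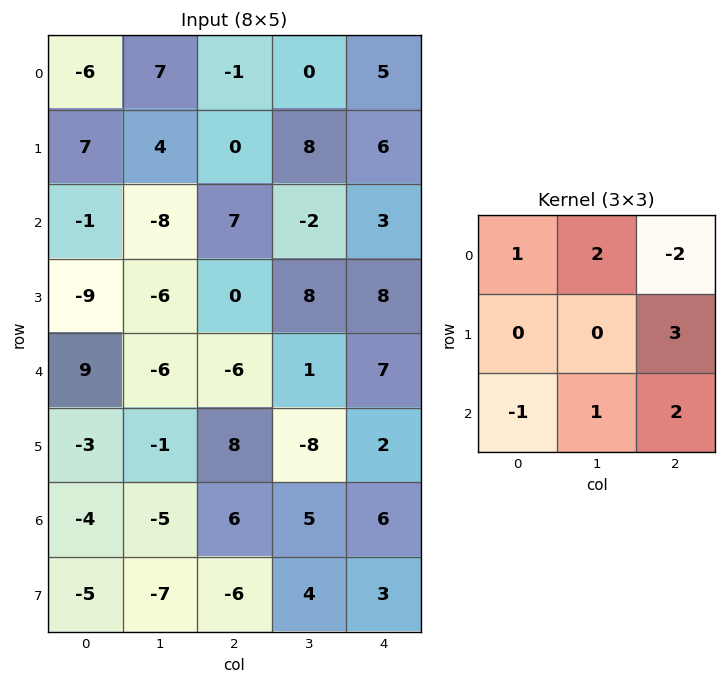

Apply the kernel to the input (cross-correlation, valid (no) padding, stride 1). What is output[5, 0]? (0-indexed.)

The receptive field on the input at this output position is [-3 -1 8 / -4 -5 6 / -5 -7 -6]. Elementwise product with the kernel and sum: -3·1 + -1·2 + 8·-2 + 6·3 + -5·-1 + -7·1 + -6·2.

-17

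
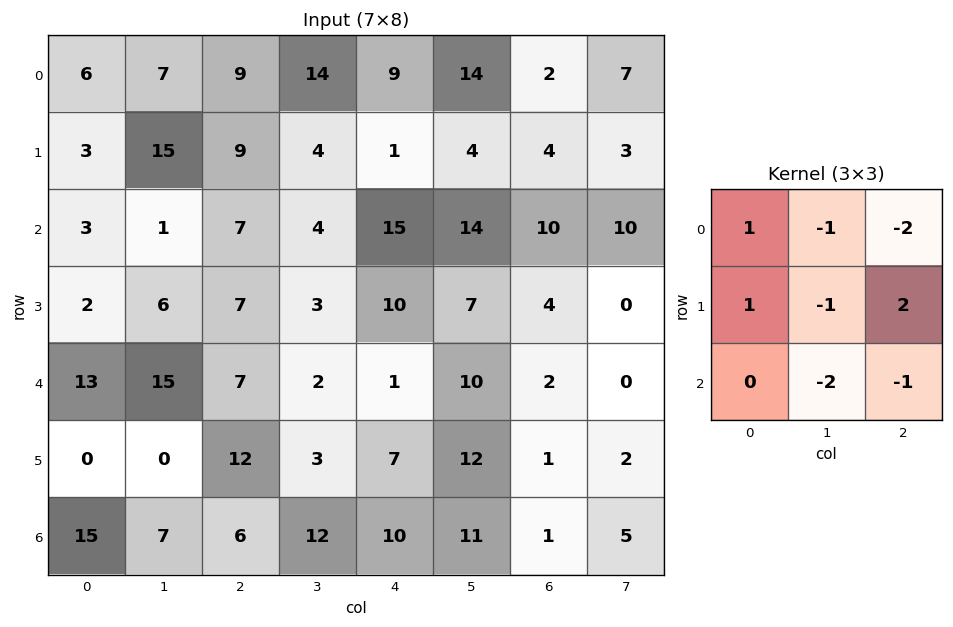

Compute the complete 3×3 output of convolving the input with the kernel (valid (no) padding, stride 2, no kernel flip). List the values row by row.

-22 -39 -42
-39 -8 -30
-12 -8 -39

Output[0,0]: The receptive field on the input at this output position is [6 7 9 / 3 15 9 / 3 1 7]. Elementwise product with the kernel and sum: 6·1 + 7·-1 + 9·-2 + 3·1 + 15·-1 + 9·2 + 1·-2 + 7·-1.
Output[0,1]: The receptive field on the input at this output position is [9 14 9 / 9 4 1 / 7 4 15]. Elementwise product with the kernel and sum: 9·1 + 14·-1 + 9·-2 + 9·1 + 4·-1 + 1·2 + 4·-2 + 15·-1.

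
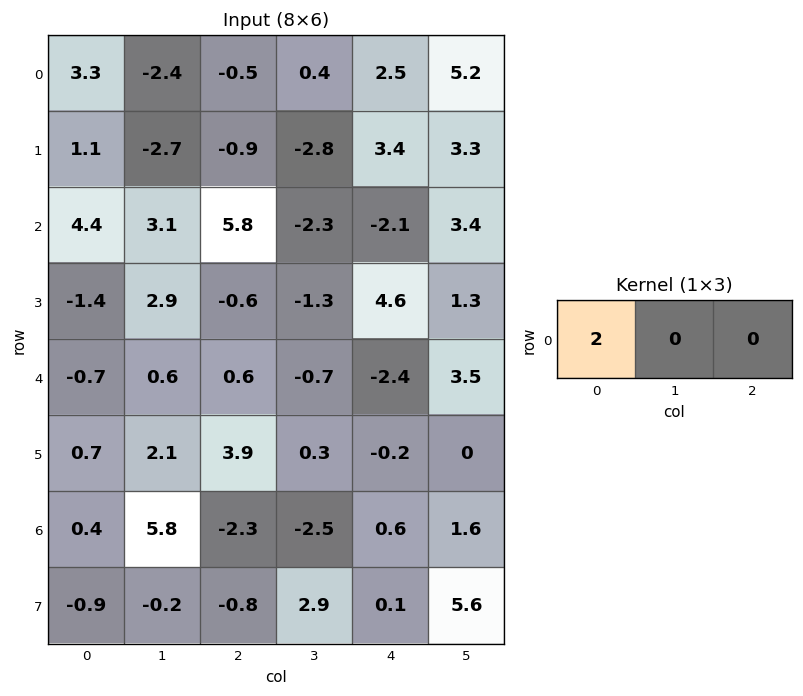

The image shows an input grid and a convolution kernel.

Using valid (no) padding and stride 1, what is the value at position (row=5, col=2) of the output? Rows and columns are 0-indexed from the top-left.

7.8

The receptive field on the input at this output position is [3.9 0.3 -0.2]. Elementwise product with the kernel and sum: 3.9·2.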